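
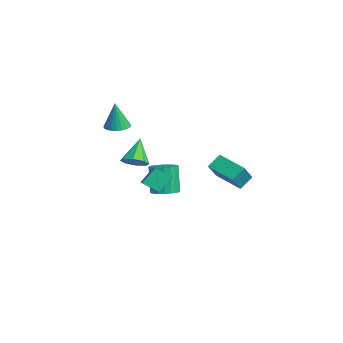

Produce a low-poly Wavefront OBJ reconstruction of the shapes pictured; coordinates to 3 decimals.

v 1.984 -3.951 0.661
v 1.739 -3.08 1.622
v 2.514 -3.122 0.046
v 2.269 -2.251 1.008
v 3.611 -4.389 1.472
v 3.366 -3.518 2.434
v 4.141 -3.56 0.858
v 3.896 -2.689 1.819
v 2.742 0.453 0.816
v 3.561 -0.387 2.115
v 2.495 1.275 1.504
v 3.313 0.435 2.803
v 4.367 1.325 0.357
v 5.185 0.485 1.656
v 4.119 2.147 1.045
v 4.938 1.307 2.344
v -3.924 -3.409 2.532
v -3.084 -3.386 2.547
v -3.956 -3.531 4.488
v -3.157 -3.067 2.566
v -3.347 -2.8 2.58
v -3.625 -2.626 2.586
v -3.948 -2.571 2.584
v -4.267 -2.643 2.574
v -4.534 -2.832 2.558
v -4.709 -3.109 2.538
v -4.764 -3.431 2.517
v -4.691 -3.75 2.498
v -4.501 -4.017 2.485
v -4.224 -4.192 2.478
v -3.9 -4.247 2.48
v -3.581 -4.174 2.49
v -3.314 -3.985 2.506
v -3.139 -3.709 2.526
v -2.587 -0.82 -3.006
v -1.77 -1.111 -2.7
v -2.436 -0.971 -0.788
v -3.253 -0.68 -1.094
v -1.72 -0.732 -2.711
v -2.386 -0.592 -0.798
v -1.821 -0.368 -2.773
v -2.487 -0.228 -0.86
v -2.054 -0.082 -2.875
v -2.72 0.058 -0.962
v -2.379 0.076 -2.999
v -3.045 0.216 -1.087
v -2.74 0.079 -3.125
v -3.406 0.219 -1.213
v -3.075 -0.073 -3.231
v -3.741 0.067 -1.318
v -3.325 -0.354 -3.297
v -3.991 -0.214 -1.385
v -3.448 -0.716 -3.314
v -4.114 -0.576 -1.401
v -3.422 -1.096 -3.277
v -4.088 -0.956 -1.364
v -3.251 -1.428 -3.193
v -3.917 -1.288 -1.281
v -2.966 -1.655 -3.077
v -3.632 -1.515 -1.165
v -2.615 -1.738 -2.949
v -3.281 -1.598 -1.036
v -2.26 -1.662 -2.831
v -2.925 -1.522 -0.918
v -1.96 -1.44 -2.743
v -2.626 -1.3 -0.83
v -3.233 -2.553 -0.416
v -2.776 -1.769 -0.476
v -4.327 -1.807 1.016
v -3.334 -1.785 -0.893
v -3.832 -2.251 -1.031
v -3.98 -2.895 -0.808
v -3.691 -3.338 -0.356
v -3.133 -3.322 0.061
v -2.634 -2.856 0.199
v -2.487 -2.212 -0.023
f 2 4 1
f 5 2 1
f 1 4 3
f 3 5 1
f 2 8 4
f 6 2 5
f 6 8 2
f 4 8 3
f 7 5 3
f 3 8 7
f 7 6 5
f 8 6 7
f 10 12 9
f 13 10 9
f 9 12 11
f 11 13 9
f 10 16 12
f 14 10 13
f 14 16 10
f 12 16 11
f 15 13 11
f 11 16 15
f 15 14 13
f 16 14 15
f 18 17 20
f 18 20 19
f 20 17 21
f 20 21 19
f 21 17 22
f 21 22 19
f 22 17 23
f 22 23 19
f 23 17 24
f 23 24 19
f 24 17 25
f 24 25 19
f 25 17 26
f 25 26 19
f 26 17 27
f 26 27 19
f 27 17 28
f 27 28 19
f 28 17 29
f 28 29 19
f 29 17 30
f 29 30 19
f 30 17 31
f 30 31 19
f 31 17 32
f 31 32 19
f 32 17 33
f 32 33 19
f 33 17 34
f 33 34 19
f 34 17 18
f 34 18 19
f 36 35 39
f 36 39 37
f 37 39 40
f 37 40 38
f 39 35 41
f 39 41 40
f 40 41 42
f 40 42 38
f 41 35 43
f 41 43 42
f 42 43 44
f 42 44 38
f 43 35 45
f 43 45 44
f 44 45 46
f 44 46 38
f 45 35 47
f 45 47 46
f 46 47 48
f 46 48 38
f 47 35 49
f 47 49 48
f 48 49 50
f 48 50 38
f 49 35 51
f 49 51 50
f 50 51 52
f 50 52 38
f 51 35 53
f 51 53 52
f 52 53 54
f 52 54 38
f 53 35 55
f 53 55 54
f 54 55 56
f 54 56 38
f 55 35 57
f 55 57 56
f 56 57 58
f 56 58 38
f 57 35 59
f 57 59 58
f 58 59 60
f 58 60 38
f 59 35 61
f 59 61 60
f 60 61 62
f 60 62 38
f 61 35 63
f 61 63 62
f 62 63 64
f 62 64 38
f 63 35 65
f 63 65 64
f 64 65 66
f 64 66 38
f 65 35 36
f 65 36 66
f 66 36 37
f 66 37 38
f 68 67 70
f 68 70 69
f 70 67 71
f 70 71 69
f 71 67 72
f 71 72 69
f 72 67 73
f 72 73 69
f 73 67 74
f 73 74 69
f 74 67 75
f 74 75 69
f 75 67 76
f 75 76 69
f 76 67 68
f 76 68 69



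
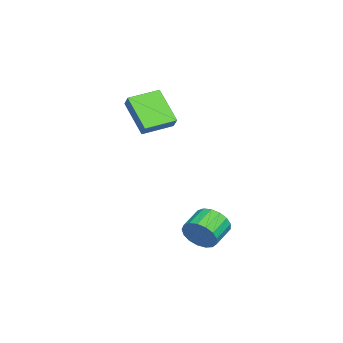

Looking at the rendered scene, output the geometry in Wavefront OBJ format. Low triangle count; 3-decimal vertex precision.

v 1.143 2.534 -1.665
v 1.468 2.905 -0.948
v 0.342 3.217 -0.599
v 0.017 2.846 -1.315
v 1.467 3.213 -1.228
v 0.341 3.525 -0.878
v 1.391 3.366 -1.608
v 0.265 3.678 -1.258
v 1.259 3.328 -2.001
v 0.133 3.64 -1.651
v 1.1 3.108 -2.317
v -0.026 3.42 -1.967
v 0.951 2.757 -2.483
v -0.175 3.069 -2.134
v 0.846 2.354 -2.462
v -0.28 2.667 -2.113
v 0.809 1.993 -2.259
v -0.317 2.305 -1.909
v 0.849 1.756 -1.919
v -0.278 2.068 -1.569
v 0.956 1.697 -1.521
v -0.171 2.009 -1.171
v 1.106 1.829 -1.156
v -0.021 2.141 -0.806
v 1.264 2.123 -0.907
v 0.138 2.436 -0.558
v 1.395 2.512 -0.832
v 0.269 2.824 -0.483
v -1.636 -0.866 2.701
v -2.624 -1.955 4.013
v -2.644 0.294 2.905
v -3.632 -0.795 4.216
v -1.168 -0.565 3.304
v -2.156 -1.654 4.615
v -2.176 0.595 3.507
v -3.164 -0.494 4.819
f 2 1 5
f 2 5 3
f 3 5 6
f 3 6 4
f 5 1 7
f 5 7 6
f 6 7 8
f 6 8 4
f 7 1 9
f 7 9 8
f 8 9 10
f 8 10 4
f 9 1 11
f 9 11 10
f 10 11 12
f 10 12 4
f 11 1 13
f 11 13 12
f 12 13 14
f 12 14 4
f 13 1 15
f 13 15 14
f 14 15 16
f 14 16 4
f 15 1 17
f 15 17 16
f 16 17 18
f 16 18 4
f 17 1 19
f 17 19 18
f 18 19 20
f 18 20 4
f 19 1 21
f 19 21 20
f 20 21 22
f 20 22 4
f 21 1 23
f 21 23 22
f 22 23 24
f 22 24 4
f 23 1 25
f 23 25 24
f 24 25 26
f 24 26 4
f 25 1 27
f 25 27 26
f 26 27 28
f 26 28 4
f 27 1 2
f 27 2 28
f 28 2 3
f 28 3 4
f 30 32 29
f 33 30 29
f 29 32 31
f 31 33 29
f 30 36 32
f 34 30 33
f 34 36 30
f 32 36 31
f 35 33 31
f 31 36 35
f 35 34 33
f 36 34 35



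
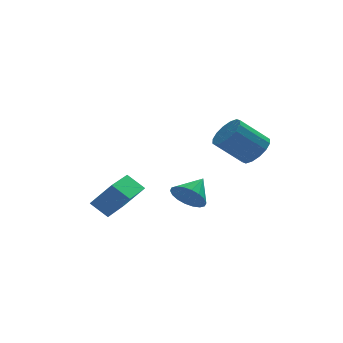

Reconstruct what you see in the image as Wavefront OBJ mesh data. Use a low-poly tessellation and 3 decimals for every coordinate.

v 0.661 -0.209 -3.488
v 1.225 -0.145 -4.225
v 1.559 0.609 -2.732
v 0.972 0.179 -4.275
v 0.657 0.426 -4.168
v 0.343 0.547 -3.927
v 0.093 0.519 -3.599
v -0.046 0.347 -3.249
v -0.044 0.064 -2.947
v 0.098 -0.272 -2.751
v 0.351 -0.596 -2.702
v 0.666 -0.843 -2.808
v 0.979 -0.964 -3.049
v 1.23 -0.936 -3.377
v 1.368 -0.764 -3.727
v 1.366 -0.481 -4.03
v 2.872 -3.551 0.421
v 3.427 -3.169 1.004
v 2.123 -3.068 2.181
v 1.568 -3.449 1.599
v 3.242 -2.819 0.768
v 1.937 -2.718 1.945
v 2.958 -2.665 0.44
v 1.653 -2.564 1.617
v 2.651 -2.748 0.107
v 1.346 -2.647 1.284
v 2.403 -3.046 -0.142
v 1.098 -2.945 1.035
v 2.281 -3.479 -0.24
v 0.976 -3.378 0.937
v 2.317 -3.932 -0.161
v 1.013 -3.831 1.016
v 2.503 -4.282 0.075
v 1.198 -4.181 1.252
v 2.787 -4.436 0.403
v 1.482 -4.335 1.58
v 3.094 -4.353 0.736
v 1.789 -4.252 1.913
v 3.342 -4.055 0.985
v 2.037 -3.954 2.162
v 3.464 -3.622 1.083
v 2.159 -3.521 2.26
v -2.291 -1.541 -2.813
v -3.008 -1.062 -2.099
v -3.196 -1.103 -4.018
v -3.914 -0.623 -3.304
v -1.226 0.263 -2.956
v -1.944 0.743 -2.242
v -2.132 0.702 -4.161
v -2.849 1.181 -3.447
f 2 1 4
f 2 4 3
f 4 1 5
f 4 5 3
f 5 1 6
f 5 6 3
f 6 1 7
f 6 7 3
f 7 1 8
f 7 8 3
f 8 1 9
f 8 9 3
f 9 1 10
f 9 10 3
f 10 1 11
f 10 11 3
f 11 1 12
f 11 12 3
f 12 1 13
f 12 13 3
f 13 1 14
f 13 14 3
f 14 1 15
f 14 15 3
f 15 1 16
f 15 16 3
f 16 1 2
f 16 2 3
f 18 17 21
f 18 21 19
f 19 21 22
f 19 22 20
f 21 17 23
f 21 23 22
f 22 23 24
f 22 24 20
f 23 17 25
f 23 25 24
f 24 25 26
f 24 26 20
f 25 17 27
f 25 27 26
f 26 27 28
f 26 28 20
f 27 17 29
f 27 29 28
f 28 29 30
f 28 30 20
f 29 17 31
f 29 31 30
f 30 31 32
f 30 32 20
f 31 17 33
f 31 33 32
f 32 33 34
f 32 34 20
f 33 17 35
f 33 35 34
f 34 35 36
f 34 36 20
f 35 17 37
f 35 37 36
f 36 37 38
f 36 38 20
f 37 17 39
f 37 39 38
f 38 39 40
f 38 40 20
f 39 17 41
f 39 41 40
f 40 41 42
f 40 42 20
f 41 17 18
f 41 18 42
f 42 18 19
f 42 19 20
f 44 46 43
f 47 44 43
f 43 46 45
f 45 47 43
f 44 50 46
f 48 44 47
f 48 50 44
f 46 50 45
f 49 47 45
f 45 50 49
f 49 48 47
f 50 48 49



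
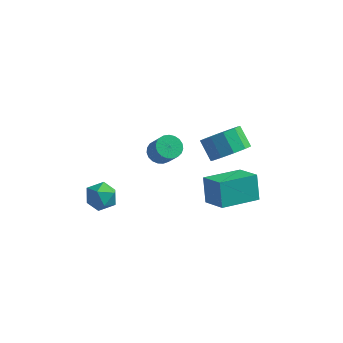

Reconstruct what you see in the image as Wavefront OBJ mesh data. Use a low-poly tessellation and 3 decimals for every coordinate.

v 3.47 3.193 0.576
v 4.283 3.616 1.001
v 3.583 4.13 1.829
v 2.77 3.707 1.404
v 4.063 4.01 0.57
v 3.363 4.525 1.398
v 3.617 4.093 0.141
v 2.917 4.607 0.969
v 3.114 3.831 -0.121
v 2.414 4.345 0.707
v 2.748 3.326 -0.117
v 2.048 3.84 0.71
v 2.657 2.77 0.151
v 1.957 3.284 0.979
v 2.877 2.375 0.582
v 2.177 2.89 1.41
v 3.323 2.293 1.011
v 2.623 2.807 1.839
v 3.826 2.555 1.273
v 3.126 3.069 2.101
v 4.192 3.06 1.27
v 3.492 3.574 2.097
v -2.044 1.379 -1.697
v -1.59 1.623 -2.375
v -2.43 0.237 -2.365
v -1.976 0.481 -3.043
v -1.579 0.245 -2.328
v -1.341 0.951 -1.914
v -2.679 0.909 -2.826
v -2.441 1.615 -2.412
v -1.983 1.332 -3.072
v -1.303 0.922 -2.765
v -2.717 0.938 -1.975
v -2.037 0.528 -1.668
v 3.664 1.491 -1.857
v 3.346 2.046 -0.612
v 2.621 2.215 -2.447
v 2.303 2.77 -1.201
v 4.937 3.03 -2.219
v 4.619 3.585 -0.973
v 3.894 3.754 -2.808
v 3.576 4.309 -1.563
v 0.151 2.926 -0.114
v 0.705 3.217 -0.322
v 1.343 2.725 0.685
v 0.789 2.434 0.894
v 0.597 3.41 -0.16
v 1.235 2.918 0.847
v 0.412 3.519 0.011
v 1.05 3.027 1.018
v 0.182 3.526 0.16
v 0.82 3.034 1.167
v -0.054 3.429 0.262
v 0.584 2.937 1.269
v -0.254 3.245 0.299
v 0.384 2.752 1.306
v -0.384 3.005 0.264
v 0.254 2.513 1.272
v -0.422 2.753 0.165
v 0.216 2.26 1.172
v -0.36 2.53 0.017
v 0.278 2.038 1.024
v -0.211 2.375 -0.154
v 0.428 1.883 0.854
v 0.002 2.316 -0.317
v 0.64 1.824 0.69
v 0.24 2.363 -0.445
v 0.878 1.87 0.562
v 0.463 2.506 -0.516
v 1.101 2.014 0.491
v 0.631 2.723 -0.518
v 1.27 2.231 0.49
v 0.717 2.974 -0.449
v 1.356 2.482 0.558
f 2 1 5
f 2 5 3
f 3 5 6
f 3 6 4
f 5 1 7
f 5 7 6
f 6 7 8
f 6 8 4
f 7 1 9
f 7 9 8
f 8 9 10
f 8 10 4
f 9 1 11
f 9 11 10
f 10 11 12
f 10 12 4
f 11 1 13
f 11 13 12
f 12 13 14
f 12 14 4
f 13 1 15
f 13 15 14
f 14 15 16
f 14 16 4
f 15 1 17
f 15 17 16
f 16 17 18
f 16 18 4
f 17 1 19
f 17 19 18
f 18 19 20
f 18 20 4
f 19 1 21
f 19 21 20
f 20 21 22
f 20 22 4
f 21 1 2
f 21 2 22
f 22 2 3
f 22 3 4
f 23 34 28
f 23 28 24
f 23 24 30
f 23 30 33
f 23 33 34
f 24 28 32
f 28 34 27
f 34 33 25
f 33 30 29
f 30 24 31
f 26 32 27
f 26 27 25
f 26 25 29
f 26 29 31
f 26 31 32
f 27 32 28
f 25 27 34
f 29 25 33
f 31 29 30
f 32 31 24
f 36 38 35
f 39 36 35
f 35 38 37
f 37 39 35
f 36 42 38
f 40 36 39
f 40 42 36
f 38 42 37
f 41 39 37
f 37 42 41
f 41 40 39
f 42 40 41
f 44 43 47
f 44 47 45
f 45 47 48
f 45 48 46
f 47 43 49
f 47 49 48
f 48 49 50
f 48 50 46
f 49 43 51
f 49 51 50
f 50 51 52
f 50 52 46
f 51 43 53
f 51 53 52
f 52 53 54
f 52 54 46
f 53 43 55
f 53 55 54
f 54 55 56
f 54 56 46
f 55 43 57
f 55 57 56
f 56 57 58
f 56 58 46
f 57 43 59
f 57 59 58
f 58 59 60
f 58 60 46
f 59 43 61
f 59 61 60
f 60 61 62
f 60 62 46
f 61 43 63
f 61 63 62
f 62 63 64
f 62 64 46
f 63 43 65
f 63 65 64
f 64 65 66
f 64 66 46
f 65 43 67
f 65 67 66
f 66 67 68
f 66 68 46
f 67 43 69
f 67 69 68
f 68 69 70
f 68 70 46
f 69 43 71
f 69 71 70
f 70 71 72
f 70 72 46
f 71 43 73
f 71 73 72
f 72 73 74
f 72 74 46
f 73 43 44
f 73 44 74
f 74 44 45
f 74 45 46



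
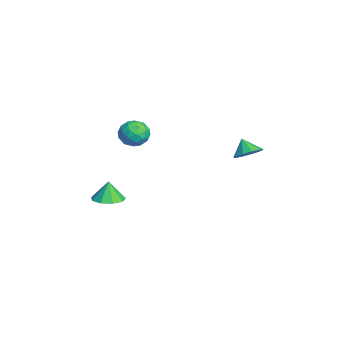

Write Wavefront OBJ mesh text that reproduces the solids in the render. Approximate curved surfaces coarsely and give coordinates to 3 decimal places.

v 0.198 -3.731 -3.115
v 0.812 -2.985 -3.035
v -0.018 -3.689 -1.865
v 0.198 -2.762 -3.149
v -0.417 -2.992 -3.247
v -0.744 -3.569 -3.283
v -0.63 -4.221 -3.241
v -0.129 -4.644 -3.141
v 0.525 -4.64 -3.028
v 1.026 -4.211 -2.956
v 1.139 -3.557 -2.959
v 2.781 3.645 1.463
v 3.195 4.206 1.967
v 2.159 3.355 2.297
v 2.782 4.457 1.746
v 2.369 4.398 1.417
v 2.113 4.052 1.106
v 2.112 3.55 0.931
v 2.367 3.084 0.959
v 2.78 2.833 1.18
v 3.194 2.892 1.509
v 3.449 3.238 1.82
v 3.45 3.74 1.995
v 0.617 -1.756 2.815
v 1.229 -1.839 2.097
v -0.329 -2.741 2.123
v 0.283 -2.824 1.405
v 0.501 -3.177 2.255
v 1.086 -2.568 2.683
v -0.186 -2.012 1.537
v 0.399 -1.403 1.965
v 0.732 -1.997 1.307
v 1.157 -2.717 1.751
v -0.257 -1.863 2.469
v 0.168 -2.583 2.913
v 1.006 -1.711 2.517
v -0.106 -2.869 1.703
v 0.022 -3.076 2.203
v 0.382 -3.125 1.781
v 0.922 -2.14 2.861
v 1.281 -2.188 2.439
v 0.854 -2.975 2.532
v -0.381 -2.392 1.781
v -0.022 -2.44 1.359
v 0.518 -1.455 2.439
v 0.878 -1.504 2.017
v 0.046 -1.605 1.688
v 1.074 -1.852 1.631
v 0.517 -2.431 1.224
v 0.242 -1.954 1.301
v 0.586 -1.596 1.553
v 1.323 -2.276 1.892
v 0.767 -2.854 1.485
v 0.895 -3.062 1.985
v 1.239 -2.704 2.236
v 1.031 -2.368 1.427
v 0.133 -1.726 2.735
v -0.423 -2.304 2.328
v -0.339 -1.876 1.984
v 0.005 -1.518 2.235
v 0.383 -2.149 2.996
v -0.174 -2.728 2.589
v 0.314 -2.984 2.667
v 0.658 -2.626 2.919
v -0.131 -2.212 2.793
f 2 1 4
f 2 4 3
f 4 1 5
f 4 5 3
f 5 1 6
f 5 6 3
f 6 1 7
f 6 7 3
f 7 1 8
f 7 8 3
f 8 1 9
f 8 9 3
f 9 1 10
f 9 10 3
f 10 1 11
f 10 11 3
f 11 1 2
f 11 2 3
f 13 12 15
f 13 15 14
f 15 12 16
f 15 16 14
f 16 12 17
f 16 17 14
f 17 12 18
f 17 18 14
f 18 12 19
f 18 19 14
f 19 12 20
f 19 20 14
f 20 12 21
f 20 21 14
f 21 12 22
f 21 22 14
f 22 12 23
f 22 23 14
f 23 12 13
f 23 13 14
f 24 61 40
f 61 35 64
f 40 64 29
f 61 64 40
f 24 40 36
f 40 29 41
f 36 41 25
f 40 41 36
f 24 36 45
f 36 25 46
f 45 46 31
f 36 46 45
f 24 45 57
f 45 31 60
f 57 60 34
f 45 60 57
f 24 57 61
f 57 34 65
f 61 65 35
f 57 65 61
f 25 41 52
f 41 29 55
f 52 55 33
f 41 55 52
f 29 64 42
f 64 35 63
f 42 63 28
f 64 63 42
f 35 65 62
f 65 34 58
f 62 58 26
f 65 58 62
f 34 60 59
f 60 31 47
f 59 47 30
f 60 47 59
f 31 46 51
f 46 25 48
f 51 48 32
f 46 48 51
f 27 53 39
f 53 33 54
f 39 54 28
f 53 54 39
f 27 39 37
f 39 28 38
f 37 38 26
f 39 38 37
f 27 37 44
f 37 26 43
f 44 43 30
f 37 43 44
f 27 44 49
f 44 30 50
f 49 50 32
f 44 50 49
f 27 49 53
f 49 32 56
f 53 56 33
f 49 56 53
f 28 54 42
f 54 33 55
f 42 55 29
f 54 55 42
f 26 38 62
f 38 28 63
f 62 63 35
f 38 63 62
f 30 43 59
f 43 26 58
f 59 58 34
f 43 58 59
f 32 50 51
f 50 30 47
f 51 47 31
f 50 47 51
f 33 56 52
f 56 32 48
f 52 48 25
f 56 48 52



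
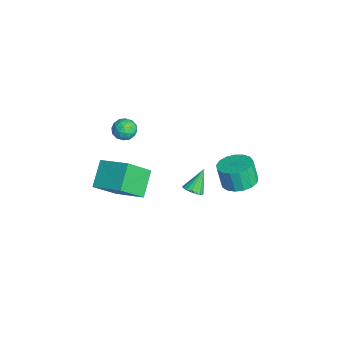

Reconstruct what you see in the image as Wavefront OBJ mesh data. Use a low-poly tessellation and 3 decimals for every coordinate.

v -2.261 3.726 -4
v -1.333 3.293 -3.891
v -1.611 3.04 -2.531
v -2.539 3.474 -2.64
v -1.254 3.768 -3.786
v -1.532 3.516 -2.427
v -1.406 4.234 -3.731
v -1.684 3.981 -2.372
v -1.754 4.583 -3.737
v -2.031 4.331 -2.378
v -2.218 4.736 -3.803
v -2.495 4.484 -2.444
v -2.692 4.658 -3.914
v -2.969 4.406 -2.555
v -3.067 4.366 -4.045
v -3.344 4.114 -2.686
v -3.258 3.928 -4.166
v -3.535 3.675 -2.806
v -3.22 3.443 -4.248
v -3.498 3.191 -2.889
v -2.963 3.023 -4.273
v -3.24 2.771 -2.914
v -2.545 2.765 -4.236
v -2.822 2.512 -2.877
v -2.062 2.726 -4.145
v -2.339 2.474 -2.785
v -1.625 2.917 -4.02
v -1.902 2.664 -2.661
v -4.466 -2.359 -3.916
v -3.89 -3.688 -2.494
v -3.189 -1.01 -3.174
v -2.613 -2.339 -1.751
v -3.207 -2.961 -4.989
v -2.631 -4.29 -3.566
v -1.93 -1.612 -4.246
v -1.354 -2.941 -2.824
v -3.793 -1.845 -0.524
v -3.405 -2.476 -0.43
v -4.555 -2.184 0.35
v -4.167 -2.815 0.444
v -3.868 -2.159 0.64
v -3.397 -1.949 0.1
v -4.563 -2.711 -0.18
v -4.092 -2.501 -0.72
v -3.88 -3.01 -0.217
v -3.451 -2.669 0.29
v -4.509 -1.991 -0.37
v -4.08 -1.65 0.137
v -3.532 -2.131 -0.553
v -4.428 -2.529 0.473
v -4.253 -2.144 0.589
v -4.024 -2.514 0.644
v -3.528 -1.821 -0.242
v -3.299 -2.192 -0.187
v -3.572 -2.006 0.442
v -4.661 -2.468 0.107
v -4.432 -2.839 0.162
v -3.936 -2.146 -0.724
v -3.707 -2.516 -0.669
v -4.388 -2.654 -0.522
v -3.583 -2.815 -0.373
v -4.031 -3.015 0.141
v -4.264 -2.954 -0.226
v -3.987 -2.83 -0.544
v -3.331 -2.615 -0.075
v -3.779 -2.814 0.438
v -3.603 -2.429 0.554
v -3.326 -2.306 0.236
v -3.61 -2.929 0.05
v -4.181 -1.846 -0.518
v -4.629 -2.045 -0.005
v -4.634 -2.354 -0.316
v -4.357 -2.231 -0.634
v -3.929 -1.645 -0.221
v -4.377 -1.845 0.293
v -3.973 -1.83 0.464
v -3.696 -1.706 0.146
v -4.35 -1.731 -0.13
v -0.537 0.838 -2.579
v -0.14 1.296 -2.648
v -1.143 1.542 -1.401
v -0.349 1.374 -2.802
v -0.595 1.346 -2.912
v -0.831 1.218 -2.956
v -1.008 1.014 -2.926
v -1.091 0.776 -2.826
v -1.066 0.55 -2.678
v -0.935 0.381 -2.51
v -0.726 0.303 -2.356
v -0.479 0.33 -2.246
v -0.244 0.459 -2.202
v -0.067 0.662 -2.233
v 0.017 0.901 -2.332
v -0.009 1.127 -2.48
f 2 1 5
f 2 5 3
f 3 5 6
f 3 6 4
f 5 1 7
f 5 7 6
f 6 7 8
f 6 8 4
f 7 1 9
f 7 9 8
f 8 9 10
f 8 10 4
f 9 1 11
f 9 11 10
f 10 11 12
f 10 12 4
f 11 1 13
f 11 13 12
f 12 13 14
f 12 14 4
f 13 1 15
f 13 15 14
f 14 15 16
f 14 16 4
f 15 1 17
f 15 17 16
f 16 17 18
f 16 18 4
f 17 1 19
f 17 19 18
f 18 19 20
f 18 20 4
f 19 1 21
f 19 21 20
f 20 21 22
f 20 22 4
f 21 1 23
f 21 23 22
f 22 23 24
f 22 24 4
f 23 1 25
f 23 25 24
f 24 25 26
f 24 26 4
f 25 1 27
f 25 27 26
f 26 27 28
f 26 28 4
f 27 1 2
f 27 2 28
f 28 2 3
f 28 3 4
f 30 32 29
f 33 30 29
f 29 32 31
f 31 33 29
f 30 36 32
f 34 30 33
f 34 36 30
f 32 36 31
f 35 33 31
f 31 36 35
f 35 34 33
f 36 34 35
f 37 74 53
f 74 48 77
f 53 77 42
f 74 77 53
f 37 53 49
f 53 42 54
f 49 54 38
f 53 54 49
f 37 49 58
f 49 38 59
f 58 59 44
f 49 59 58
f 37 58 70
f 58 44 73
f 70 73 47
f 58 73 70
f 37 70 74
f 70 47 78
f 74 78 48
f 70 78 74
f 38 54 65
f 54 42 68
f 65 68 46
f 54 68 65
f 42 77 55
f 77 48 76
f 55 76 41
f 77 76 55
f 48 78 75
f 78 47 71
f 75 71 39
f 78 71 75
f 47 73 72
f 73 44 60
f 72 60 43
f 73 60 72
f 44 59 64
f 59 38 61
f 64 61 45
f 59 61 64
f 40 66 52
f 66 46 67
f 52 67 41
f 66 67 52
f 40 52 50
f 52 41 51
f 50 51 39
f 52 51 50
f 40 50 57
f 50 39 56
f 57 56 43
f 50 56 57
f 40 57 62
f 57 43 63
f 62 63 45
f 57 63 62
f 40 62 66
f 62 45 69
f 66 69 46
f 62 69 66
f 41 67 55
f 67 46 68
f 55 68 42
f 67 68 55
f 39 51 75
f 51 41 76
f 75 76 48
f 51 76 75
f 43 56 72
f 56 39 71
f 72 71 47
f 56 71 72
f 45 63 64
f 63 43 60
f 64 60 44
f 63 60 64
f 46 69 65
f 69 45 61
f 65 61 38
f 69 61 65
f 80 79 82
f 80 82 81
f 82 79 83
f 82 83 81
f 83 79 84
f 83 84 81
f 84 79 85
f 84 85 81
f 85 79 86
f 85 86 81
f 86 79 87
f 86 87 81
f 87 79 88
f 87 88 81
f 88 79 89
f 88 89 81
f 89 79 90
f 89 90 81
f 90 79 91
f 90 91 81
f 91 79 92
f 91 92 81
f 92 79 93
f 92 93 81
f 93 79 94
f 93 94 81
f 94 79 80
f 94 80 81



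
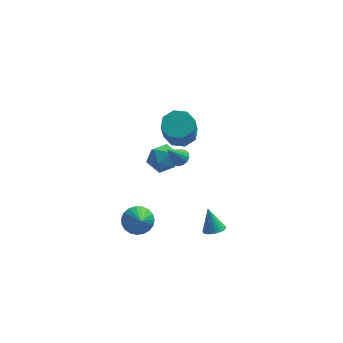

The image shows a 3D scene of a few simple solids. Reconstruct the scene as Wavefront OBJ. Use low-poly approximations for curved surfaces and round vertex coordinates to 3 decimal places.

v -0.234 -2.127 2.613
v 0.061 -1.813 2.923
v -0.866 -2.593 3.687
v -0.16 -1.663 2.859
v -0.4 -1.637 2.728
v -0.595 -1.742 2.567
v -0.694 -1.951 2.419
v -0.67 -2.206 2.322
v -0.528 -2.441 2.304
v -0.308 -2.591 2.368
v -0.068 -2.617 2.498
v 0.128 -2.512 2.659
v 0.227 -2.303 2.808
v 0.202 -2.048 2.905
v 1.531 -1.017 -4.469
v 1.87 -1.48 -4.185
v 1.169 -0.483 -3.171
v 2.051 -1.287 -4.213
v 2.143 -1.048 -4.286
v 2.129 -0.804 -4.391
v 2.011 -0.597 -4.509
v 1.811 -0.462 -4.62
v 1.562 -0.423 -4.705
v 1.307 -0.487 -4.75
v 1.091 -0.643 -4.746
v 0.952 -0.864 -4.694
v 0.912 -1.111 -4.603
v 0.979 -1.341 -4.489
v 1.142 -1.516 -4.372
v 1.372 -1.605 -4.271
v 1.629 -1.592 -4.205
v -2.366 -2.972 -1.852
v -2.042 -3.471 -2.473
v -2.134 -3.948 -0.948
v -1.752 -3.297 -2.359
v -1.567 -3.066 -2.158
v -1.521 -2.819 -1.903
v -1.621 -2.598 -1.64
v -1.85 -2.443 -1.413
v -2.168 -2.379 -1.262
v -2.52 -2.417 -1.214
v -2.845 -2.552 -1.275
v -3.088 -2.759 -1.437
v -3.206 -3.003 -1.67
v -3.178 -3.242 -1.935
v -3.01 -3.434 -2.185
v -2.731 -3.547 -2.378
v -2.388 -3.56 -2.48
v -2.024 4.62 -2.967
v -1.184 4.617 -2.427
v -1.536 3.283 -3.733
v -0.696 3.28 -3.193
v -1.572 3.083 -2.756
v -1.874 3.909 -2.282
v -0.846 3.991 -3.878
v -1.148 4.817 -3.404
v -0.456 4.228 -2.989
v -0.905 3.667 -2.296
v -1.815 4.233 -3.864
v -2.264 3.672 -3.171
v -0.369 2.604 0.392
v 0.084 3.285 0.833
v -0.017 2.318 2.43
v -0.471 1.636 1.988
v -0.622 3.376 0.844
v -0.723 2.408 2.441
v -1.18 3.015 0.589
v -1.281 2.047 2.186
v -1.263 2.413 0.219
v -1.364 1.445 1.816
v -0.823 1.922 -0.05
v -0.924 0.955 1.547
v -0.117 1.832 -0.061
v -0.218 0.864 1.536
v 0.441 2.193 0.194
v 0.34 1.225 1.791
v 0.524 2.795 0.564
v 0.423 1.827 2.161
f 2 1 4
f 2 4 3
f 4 1 5
f 4 5 3
f 5 1 6
f 5 6 3
f 6 1 7
f 6 7 3
f 7 1 8
f 7 8 3
f 8 1 9
f 8 9 3
f 9 1 10
f 9 10 3
f 10 1 11
f 10 11 3
f 11 1 12
f 11 12 3
f 12 1 13
f 12 13 3
f 13 1 14
f 13 14 3
f 14 1 2
f 14 2 3
f 16 15 18
f 16 18 17
f 18 15 19
f 18 19 17
f 19 15 20
f 19 20 17
f 20 15 21
f 20 21 17
f 21 15 22
f 21 22 17
f 22 15 23
f 22 23 17
f 23 15 24
f 23 24 17
f 24 15 25
f 24 25 17
f 25 15 26
f 25 26 17
f 26 15 27
f 26 27 17
f 27 15 28
f 27 28 17
f 28 15 29
f 28 29 17
f 29 15 30
f 29 30 17
f 30 15 31
f 30 31 17
f 31 15 16
f 31 16 17
f 33 32 35
f 33 35 34
f 35 32 36
f 35 36 34
f 36 32 37
f 36 37 34
f 37 32 38
f 37 38 34
f 38 32 39
f 38 39 34
f 39 32 40
f 39 40 34
f 40 32 41
f 40 41 34
f 41 32 42
f 41 42 34
f 42 32 43
f 42 43 34
f 43 32 44
f 43 44 34
f 44 32 45
f 44 45 34
f 45 32 46
f 45 46 34
f 46 32 47
f 46 47 34
f 47 32 48
f 47 48 34
f 48 32 33
f 48 33 34
f 49 60 54
f 49 54 50
f 49 50 56
f 49 56 59
f 49 59 60
f 50 54 58
f 54 60 53
f 60 59 51
f 59 56 55
f 56 50 57
f 52 58 53
f 52 53 51
f 52 51 55
f 52 55 57
f 52 57 58
f 53 58 54
f 51 53 60
f 55 51 59
f 57 55 56
f 58 57 50
f 62 61 65
f 62 65 63
f 63 65 66
f 63 66 64
f 65 61 67
f 65 67 66
f 66 67 68
f 66 68 64
f 67 61 69
f 67 69 68
f 68 69 70
f 68 70 64
f 69 61 71
f 69 71 70
f 70 71 72
f 70 72 64
f 71 61 73
f 71 73 72
f 72 73 74
f 72 74 64
f 73 61 75
f 73 75 74
f 74 75 76
f 74 76 64
f 75 61 77
f 75 77 76
f 76 77 78
f 76 78 64
f 77 61 62
f 77 62 78
f 78 62 63
f 78 63 64



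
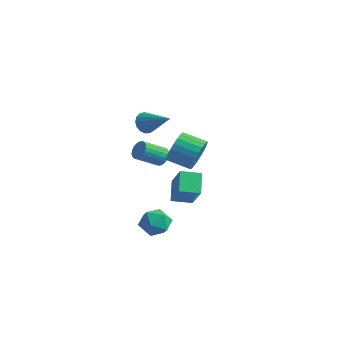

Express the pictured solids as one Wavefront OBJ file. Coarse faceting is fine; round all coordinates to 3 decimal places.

v 3.533 -4.586 1.08
v 2.841 -3.785 1.996
v 2.385 -4.019 -0.283
v 1.693 -3.217 0.634
v 4.247 -3.703 0.846
v 3.555 -2.901 1.763
v 3.099 -3.135 -0.516
v 2.407 -2.334 0.4
v -3.684 1.512 -1.15
v -3.097 1.221 -1.231
v -3.629 -0.084 -0.391
v -4.216 0.208 -0.31
v -3.061 1.358 -0.995
v -3.593 0.053 -0.156
v -3.133 1.521 -0.787
v -3.665 0.216 0.053
v -3.3 1.683 -0.641
v -3.832 0.378 0.198
v -3.533 1.815 -0.583
v -4.065 0.511 0.256
v -3.792 1.895 -0.623
v -4.324 0.591 0.216
v -4.033 1.909 -0.754
v -4.565 0.604 0.085
v -4.213 1.854 -0.954
v -4.745 0.55 -0.114
v -4.302 1.74 -1.187
v -4.834 0.436 -0.348
v -4.284 1.587 -1.414
v -4.816 0.282 -0.575
v -4.162 1.421 -1.595
v -4.694 0.116 -0.756
v -3.958 1.27 -1.699
v -4.49 -0.034 -0.86
v -3.706 1.162 -1.708
v -4.238 -0.143 -0.869
v -3.45 1.114 -1.621
v -3.982 -0.191 -0.782
v -3.235 1.135 -1.452
v -3.767 -0.17 -0.613
v -1.262 2.001 -0.367
v -0.737 1.665 0.527
v -2.013 1.043 1.042
v -2.538 1.379 0.147
v -0.874 2.048 0.65
v -2.15 1.426 1.165
v -1.07 2.424 0.619
v -2.346 1.802 1.134
v -1.296 2.736 0.437
v -2.571 2.114 0.952
v -1.516 2.936 0.133
v -2.792 2.313 0.648
v -1.697 2.993 -0.247
v -2.973 2.371 0.268
v -1.812 2.9 -0.646
v -3.088 2.278 -0.131
v -1.844 2.669 -1.002
v -3.12 2.047 -0.487
v -1.787 2.337 -1.262
v -3.063 1.715 -0.747
v -1.65 1.954 -1.385
v -2.926 1.332 -0.87
v -1.454 1.578 -1.354
v -2.73 0.956 -0.839
v -1.229 1.266 -1.172
v -2.504 0.644 -0.657
v -1.008 1.067 -0.868
v -2.284 0.444 -0.353
v -0.827 1.009 -0.488
v -2.103 0.387 0.027
v -0.712 1.102 -0.089
v -1.988 0.48 0.426
v -0.68 1.333 0.267
v -1.956 0.711 0.782
v -2.787 -0.643 2.596
v -2.49 -1.02 2.02
v -0.973 -0.597 3.504
v -2.451 -0.676 1.926
v -2.49 -0.324 1.986
v -2.597 -0.045 2.185
v -2.747 0.097 2.478
v -2.907 0.069 2.798
v -3.039 -0.121 3.072
v -3.114 -0.431 3.237
v -3.114 -0.79 3.255
v -3.039 -1.115 3.122
v -2.906 -1.332 2.868
v -2.747 -1.391 2.552
v -2.596 -1.278 2.246
v 0.843 -3.265 -1.798
v 1.583 -3.065 -2.422
v 0.617 -4.675 -2.518
v 1.357 -4.475 -3.142
v 1.549 -4.646 -2.188
v 1.688 -3.775 -1.743
v 0.512 -3.965 -3.197
v 0.651 -3.094 -2.752
v 1.378 -3.497 -3.287
v 2.019 -3.918 -2.664
v 0.181 -3.822 -2.276
v 0.822 -4.243 -1.653
f 2 4 1
f 5 2 1
f 1 4 3
f 3 5 1
f 2 8 4
f 6 2 5
f 6 8 2
f 4 8 3
f 7 5 3
f 3 8 7
f 7 6 5
f 8 6 7
f 10 9 13
f 10 13 11
f 11 13 14
f 11 14 12
f 13 9 15
f 13 15 14
f 14 15 16
f 14 16 12
f 15 9 17
f 15 17 16
f 16 17 18
f 16 18 12
f 17 9 19
f 17 19 18
f 18 19 20
f 18 20 12
f 19 9 21
f 19 21 20
f 20 21 22
f 20 22 12
f 21 9 23
f 21 23 22
f 22 23 24
f 22 24 12
f 23 9 25
f 23 25 24
f 24 25 26
f 24 26 12
f 25 9 27
f 25 27 26
f 26 27 28
f 26 28 12
f 27 9 29
f 27 29 28
f 28 29 30
f 28 30 12
f 29 9 31
f 29 31 30
f 30 31 32
f 30 32 12
f 31 9 33
f 31 33 32
f 32 33 34
f 32 34 12
f 33 9 35
f 33 35 34
f 34 35 36
f 34 36 12
f 35 9 37
f 35 37 36
f 36 37 38
f 36 38 12
f 37 9 39
f 37 39 38
f 38 39 40
f 38 40 12
f 39 9 10
f 39 10 40
f 40 10 11
f 40 11 12
f 42 41 45
f 42 45 43
f 43 45 46
f 43 46 44
f 45 41 47
f 45 47 46
f 46 47 48
f 46 48 44
f 47 41 49
f 47 49 48
f 48 49 50
f 48 50 44
f 49 41 51
f 49 51 50
f 50 51 52
f 50 52 44
f 51 41 53
f 51 53 52
f 52 53 54
f 52 54 44
f 53 41 55
f 53 55 54
f 54 55 56
f 54 56 44
f 55 41 57
f 55 57 56
f 56 57 58
f 56 58 44
f 57 41 59
f 57 59 58
f 58 59 60
f 58 60 44
f 59 41 61
f 59 61 60
f 60 61 62
f 60 62 44
f 61 41 63
f 61 63 62
f 62 63 64
f 62 64 44
f 63 41 65
f 63 65 64
f 64 65 66
f 64 66 44
f 65 41 67
f 65 67 66
f 66 67 68
f 66 68 44
f 67 41 69
f 67 69 68
f 68 69 70
f 68 70 44
f 69 41 71
f 69 71 70
f 70 71 72
f 70 72 44
f 71 41 73
f 71 73 72
f 72 73 74
f 72 74 44
f 73 41 42
f 73 42 74
f 74 42 43
f 74 43 44
f 76 75 78
f 76 78 77
f 78 75 79
f 78 79 77
f 79 75 80
f 79 80 77
f 80 75 81
f 80 81 77
f 81 75 82
f 81 82 77
f 82 75 83
f 82 83 77
f 83 75 84
f 83 84 77
f 84 75 85
f 84 85 77
f 85 75 86
f 85 86 77
f 86 75 87
f 86 87 77
f 87 75 88
f 87 88 77
f 88 75 89
f 88 89 77
f 89 75 76
f 89 76 77
f 90 101 95
f 90 95 91
f 90 91 97
f 90 97 100
f 90 100 101
f 91 95 99
f 95 101 94
f 101 100 92
f 100 97 96
f 97 91 98
f 93 99 94
f 93 94 92
f 93 92 96
f 93 96 98
f 93 98 99
f 94 99 95
f 92 94 101
f 96 92 100
f 98 96 97
f 99 98 91



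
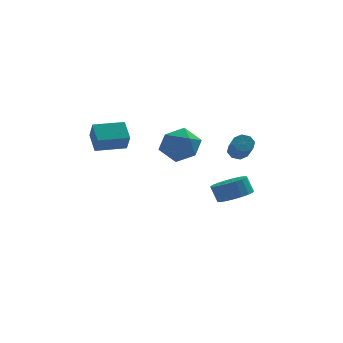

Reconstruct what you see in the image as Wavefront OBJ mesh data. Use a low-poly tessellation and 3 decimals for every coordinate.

v -1.112 -1.308 1.861
v -0.024 -1.714 1.742
v -1.356 -2.406 3.378
v -0.268 -2.812 3.259
v -0.446 -1.705 3.583
v -0.295 -1.026 2.645
v -1.085 -3.094 2.475
v -0.934 -2.415 1.537
v -0.007 -2.818 2.121
v 0.388 -1.959 2.806
v -1.768 -2.161 2.314
v -1.373 -1.302 2.999
v 2.838 3.019 0.016
v 3.314 2.797 -0.295
v 3.458 1.66 0.733
v 2.982 1.881 1.044
v 3.441 3.107 0.03
v 3.585 1.97 1.058
v 3.216 3.365 0.347
v 3.359 2.228 1.375
v 2.768 3.42 0.47
v 2.912 2.283 1.498
v 2.362 3.24 0.327
v 2.506 2.103 1.355
v 2.235 2.93 0.002
v 2.379 1.793 1.03
v 2.461 2.672 -0.315
v 2.604 1.535 0.713
v 2.908 2.617 -0.438
v 3.052 1.48 0.59
v 2.603 2.036 -2.908
v 3.285 2.808 -2.91
v 2.939 3.116 -1.934
v 2.257 2.344 -1.932
v 2.942 2.991 -3.089
v 2.596 3.299 -2.114
v 2.541 3.01 -3.237
v 2.195 3.318 -2.262
v 2.15 2.86 -3.328
v 1.804 3.168 -2.353
v 1.837 2.568 -3.347
v 1.492 2.876 -2.371
v 1.657 2.183 -3.289
v 1.312 2.491 -2.313
v 1.641 1.773 -3.166
v 1.295 2.081 -2.19
v 1.791 1.409 -2.998
v 1.445 1.717 -2.022
v 2.081 1.153 -2.814
v 1.735 1.461 -1.838
v 2.461 1.05 -2.647
v 2.116 1.358 -1.671
v 2.866 1.117 -2.524
v 2.521 1.425 -1.549
v 3.226 1.343 -2.469
v 2.88 1.651 -1.493
v 3.477 1.689 -2.489
v 3.132 1.997 -1.513
v 3.578 2.095 -2.581
v 3.232 2.403 -1.605
v 3.51 2.491 -2.73
v 3.164 2.799 -1.754
v -4.615 1.436 1.65
v -4.832 2.486 2.386
v -4.753 2.107 0.652
v -4.969 3.157 1.388
v -2.931 1.783 1.652
v -3.147 2.833 2.388
v -3.068 2.454 0.654
v -3.285 3.504 1.39
f 1 12 6
f 1 6 2
f 1 2 8
f 1 8 11
f 1 11 12
f 2 6 10
f 6 12 5
f 12 11 3
f 11 8 7
f 8 2 9
f 4 10 5
f 4 5 3
f 4 3 7
f 4 7 9
f 4 9 10
f 5 10 6
f 3 5 12
f 7 3 11
f 9 7 8
f 10 9 2
f 14 13 17
f 14 17 15
f 15 17 18
f 15 18 16
f 17 13 19
f 17 19 18
f 18 19 20
f 18 20 16
f 19 13 21
f 19 21 20
f 20 21 22
f 20 22 16
f 21 13 23
f 21 23 22
f 22 23 24
f 22 24 16
f 23 13 25
f 23 25 24
f 24 25 26
f 24 26 16
f 25 13 27
f 25 27 26
f 26 27 28
f 26 28 16
f 27 13 29
f 27 29 28
f 28 29 30
f 28 30 16
f 29 13 14
f 29 14 30
f 30 14 15
f 30 15 16
f 32 31 35
f 32 35 33
f 33 35 36
f 33 36 34
f 35 31 37
f 35 37 36
f 36 37 38
f 36 38 34
f 37 31 39
f 37 39 38
f 38 39 40
f 38 40 34
f 39 31 41
f 39 41 40
f 40 41 42
f 40 42 34
f 41 31 43
f 41 43 42
f 42 43 44
f 42 44 34
f 43 31 45
f 43 45 44
f 44 45 46
f 44 46 34
f 45 31 47
f 45 47 46
f 46 47 48
f 46 48 34
f 47 31 49
f 47 49 48
f 48 49 50
f 48 50 34
f 49 31 51
f 49 51 50
f 50 51 52
f 50 52 34
f 51 31 53
f 51 53 52
f 52 53 54
f 52 54 34
f 53 31 55
f 53 55 54
f 54 55 56
f 54 56 34
f 55 31 57
f 55 57 56
f 56 57 58
f 56 58 34
f 57 31 59
f 57 59 58
f 58 59 60
f 58 60 34
f 59 31 61
f 59 61 60
f 60 61 62
f 60 62 34
f 61 31 32
f 61 32 62
f 62 32 33
f 62 33 34
f 64 66 63
f 67 64 63
f 63 66 65
f 65 67 63
f 64 70 66
f 68 64 67
f 68 70 64
f 66 70 65
f 69 67 65
f 65 70 69
f 69 68 67
f 70 68 69



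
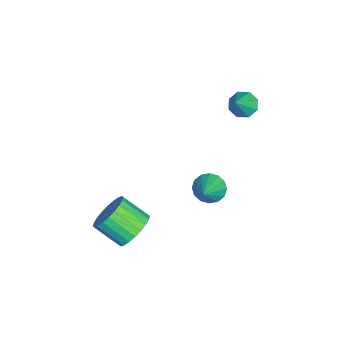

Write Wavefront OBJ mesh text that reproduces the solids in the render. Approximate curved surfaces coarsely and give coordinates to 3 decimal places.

v 3.006 -0.215 -1.189
v 3.555 -0.85 -1.853
v 3.224 -2.139 -0.895
v 2.674 -1.505 -0.231
v 3.855 -0.73 -1.588
v 3.523 -2.019 -0.63
v 4.025 -0.532 -1.262
v 3.694 -1.821 -0.304
v 4.041 -0.286 -0.925
v 3.709 -1.575 0.033
v 3.898 -0.029 -0.629
v 3.566 -1.318 0.329
v 3.62 0.2 -0.417
v 3.288 -1.089 0.541
v 3.248 0.365 -0.323
v 2.916 -0.924 0.634
v 2.84 0.442 -0.361
v 2.508 -0.847 0.596
v 2.456 0.419 -0.525
v 2.125 -0.87 0.433
v 2.157 0.299 -0.79
v 1.825 -0.99 0.168
v 1.986 0.101 -1.116
v 1.655 -1.188 -0.158
v 1.971 -0.145 -1.453
v 1.639 -1.434 -0.495
v 2.114 -0.402 -1.749
v 1.782 -1.691 -0.791
v 2.392 -0.631 -1.961
v 2.06 -1.92 -1.003
v 2.764 -0.796 -2.054
v 2.432 -2.085 -1.097
v 3.172 -0.873 -2.016
v 2.84 -2.162 -1.059
v -3.315 4.091 2.91
v -2.763 4.427 2.49
v -2.265 3.789 4.05
v -3.039 4.807 2.846
v -3.477 4.769 3.238
v -3.82 4.333 3.439
v -3.867 3.756 3.329
v -3.591 3.375 2.974
v -3.154 3.414 2.581
v -2.811 3.85 2.381
v -0.549 2.844 -1.207
v -0.046 2.904 -1.89
v 0.869 2.716 -0.173
v -0.106 3.319 -1.756
v -0.285 3.606 -1.475
v -0.534 3.69 -1.123
v -0.788 3.547 -0.793
v -0.978 3.215 -0.574
v -1.052 2.784 -0.525
v -0.992 2.37 -0.659
v -0.813 2.082 -0.939
v -0.564 1.998 -1.292
v -0.31 2.142 -1.622
v -0.12 2.473 -1.841
f 2 1 5
f 2 5 3
f 3 5 6
f 3 6 4
f 5 1 7
f 5 7 6
f 6 7 8
f 6 8 4
f 7 1 9
f 7 9 8
f 8 9 10
f 8 10 4
f 9 1 11
f 9 11 10
f 10 11 12
f 10 12 4
f 11 1 13
f 11 13 12
f 12 13 14
f 12 14 4
f 13 1 15
f 13 15 14
f 14 15 16
f 14 16 4
f 15 1 17
f 15 17 16
f 16 17 18
f 16 18 4
f 17 1 19
f 17 19 18
f 18 19 20
f 18 20 4
f 19 1 21
f 19 21 20
f 20 21 22
f 20 22 4
f 21 1 23
f 21 23 22
f 22 23 24
f 22 24 4
f 23 1 25
f 23 25 24
f 24 25 26
f 24 26 4
f 25 1 27
f 25 27 26
f 26 27 28
f 26 28 4
f 27 1 29
f 27 29 28
f 28 29 30
f 28 30 4
f 29 1 31
f 29 31 30
f 30 31 32
f 30 32 4
f 31 1 33
f 31 33 32
f 32 33 34
f 32 34 4
f 33 1 2
f 33 2 34
f 34 2 3
f 34 3 4
f 36 35 38
f 36 38 37
f 38 35 39
f 38 39 37
f 39 35 40
f 39 40 37
f 40 35 41
f 40 41 37
f 41 35 42
f 41 42 37
f 42 35 43
f 42 43 37
f 43 35 44
f 43 44 37
f 44 35 36
f 44 36 37
f 46 45 48
f 46 48 47
f 48 45 49
f 48 49 47
f 49 45 50
f 49 50 47
f 50 45 51
f 50 51 47
f 51 45 52
f 51 52 47
f 52 45 53
f 52 53 47
f 53 45 54
f 53 54 47
f 54 45 55
f 54 55 47
f 55 45 56
f 55 56 47
f 56 45 57
f 56 57 47
f 57 45 58
f 57 58 47
f 58 45 46
f 58 46 47



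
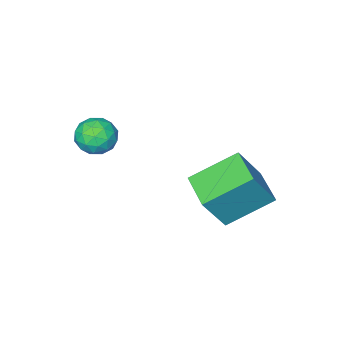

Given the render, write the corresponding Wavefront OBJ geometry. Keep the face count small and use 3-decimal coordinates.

v -1.287 -1.304 3.326
v -0.628 -1.695 3.142
v -1.472 -2.085 4.318
v -0.813 -2.476 4.134
v -0.77 -1.738 4.409
v -0.656 -1.255 3.796
v -1.444 -2.525 3.664
v -1.33 -2.042 3.051
v -0.725 -2.449 3.351
v -0.308 -1.963 3.811
v -1.792 -1.817 3.649
v -1.375 -1.331 4.109
v -0.941 -1.431 3.147
v -1.159 -2.349 4.313
v -1.134 -1.915 4.475
v -0.746 -2.145 4.367
v -0.958 -1.173 3.531
v -0.57 -1.403 3.423
v -0.654 -1.428 4.168
v -1.53 -2.377 4.037
v -1.142 -2.607 3.929
v -1.354 -1.635 3.093
v -0.966 -1.865 2.985
v -1.446 -2.352 3.292
v -0.611 -2.104 3.161
v -0.719 -2.563 3.744
v -1.091 -2.592 3.468
v -1.023 -2.308 3.108
v -0.366 -1.819 3.432
v -0.474 -2.277 4.015
v -0.449 -1.844 4.177
v -0.382 -1.56 3.816
v -0.423 -2.262 3.555
v -1.626 -1.503 3.445
v -1.734 -1.961 4.028
v -1.718 -2.22 3.644
v -1.651 -1.936 3.283
v -1.381 -1.217 3.716
v -1.489 -1.676 4.299
v -1.077 -1.472 4.352
v -1.009 -1.188 3.992
v -1.677 -1.518 3.905
v -5.24 1.584 1.831
v -4.305 1.498 3.356
v -4.745 2.917 1.603
v -3.811 2.831 3.128
v -3.709 0.849 0.852
v -2.775 0.763 2.377
v -3.215 2.182 0.624
v -2.28 2.096 2.149
f 1 38 17
f 38 12 41
f 17 41 6
f 38 41 17
f 1 17 13
f 17 6 18
f 13 18 2
f 17 18 13
f 1 13 22
f 13 2 23
f 22 23 8
f 13 23 22
f 1 22 34
f 22 8 37
f 34 37 11
f 22 37 34
f 1 34 38
f 34 11 42
f 38 42 12
f 34 42 38
f 2 18 29
f 18 6 32
f 29 32 10
f 18 32 29
f 6 41 19
f 41 12 40
f 19 40 5
f 41 40 19
f 12 42 39
f 42 11 35
f 39 35 3
f 42 35 39
f 11 37 36
f 37 8 24
f 36 24 7
f 37 24 36
f 8 23 28
f 23 2 25
f 28 25 9
f 23 25 28
f 4 30 16
f 30 10 31
f 16 31 5
f 30 31 16
f 4 16 14
f 16 5 15
f 14 15 3
f 16 15 14
f 4 14 21
f 14 3 20
f 21 20 7
f 14 20 21
f 4 21 26
f 21 7 27
f 26 27 9
f 21 27 26
f 4 26 30
f 26 9 33
f 30 33 10
f 26 33 30
f 5 31 19
f 31 10 32
f 19 32 6
f 31 32 19
f 3 15 39
f 15 5 40
f 39 40 12
f 15 40 39
f 7 20 36
f 20 3 35
f 36 35 11
f 20 35 36
f 9 27 28
f 27 7 24
f 28 24 8
f 27 24 28
f 10 33 29
f 33 9 25
f 29 25 2
f 33 25 29
f 44 46 43
f 47 44 43
f 43 46 45
f 45 47 43
f 44 50 46
f 48 44 47
f 48 50 44
f 46 50 45
f 49 47 45
f 45 50 49
f 49 48 47
f 50 48 49



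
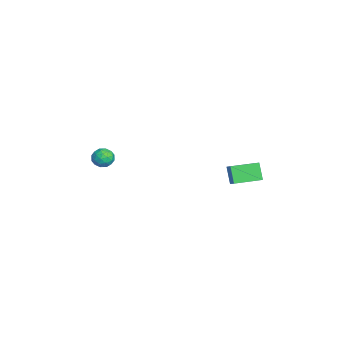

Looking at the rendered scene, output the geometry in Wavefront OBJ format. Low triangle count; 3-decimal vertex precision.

v 0.261 -2.857 -3.801
v 0.688 -3.255 -4.112
v 0.112 -3.605 -3.048
v 0.539 -4.003 -3.359
v 0.757 -3.453 -3.061
v 0.849 -2.991 -3.527
v -0.049 -3.869 -3.633
v 0.043 -3.407 -4.099
v 0.497 -3.881 -4.009
v 0.995 -3.624 -3.655
v -0.195 -3.236 -3.505
v 0.303 -2.979 -3.151
v 0.488 -2.99 -4.023
v 0.312 -3.87 -3.137
v 0.44 -3.546 -2.962
v 0.691 -3.781 -3.145
v 0.582 -2.835 -3.678
v 0.833 -3.069 -3.862
v 0.873 -3.186 -3.244
v -0.033 -3.791 -3.298
v 0.218 -4.025 -3.482
v 0.109 -3.079 -4.015
v 0.36 -3.314 -4.198
v -0.073 -3.674 -3.916
v 0.626 -3.592 -4.145
v 0.539 -4.032 -3.703
v 0.193 -3.953 -3.864
v 0.247 -3.681 -4.137
v 0.919 -3.442 -3.937
v 0.831 -3.881 -3.495
v 0.959 -3.558 -3.319
v 1.013 -3.286 -3.593
v 0.806 -3.809 -3.876
v -0.031 -2.979 -3.665
v -0.119 -3.418 -3.223
v -0.213 -3.574 -3.567
v -0.159 -3.302 -3.841
v 0.261 -2.828 -3.457
v 0.174 -3.268 -3.015
v 0.553 -3.179 -3.023
v 0.607 -2.907 -3.296
v -0.006 -3.051 -3.284
v 2.663 3.057 -4.415
v 2.053 2.924 -3.497
v 2.381 4.571 -4.383
v 1.771 4.438 -3.465
v 3.389 3.182 -3.915
v 2.779 3.049 -2.997
v 3.107 4.696 -3.883
v 2.497 4.563 -2.965
f 1 38 17
f 38 12 41
f 17 41 6
f 38 41 17
f 1 17 13
f 17 6 18
f 13 18 2
f 17 18 13
f 1 13 22
f 13 2 23
f 22 23 8
f 13 23 22
f 1 22 34
f 22 8 37
f 34 37 11
f 22 37 34
f 1 34 38
f 34 11 42
f 38 42 12
f 34 42 38
f 2 18 29
f 18 6 32
f 29 32 10
f 18 32 29
f 6 41 19
f 41 12 40
f 19 40 5
f 41 40 19
f 12 42 39
f 42 11 35
f 39 35 3
f 42 35 39
f 11 37 36
f 37 8 24
f 36 24 7
f 37 24 36
f 8 23 28
f 23 2 25
f 28 25 9
f 23 25 28
f 4 30 16
f 30 10 31
f 16 31 5
f 30 31 16
f 4 16 14
f 16 5 15
f 14 15 3
f 16 15 14
f 4 14 21
f 14 3 20
f 21 20 7
f 14 20 21
f 4 21 26
f 21 7 27
f 26 27 9
f 21 27 26
f 4 26 30
f 26 9 33
f 30 33 10
f 26 33 30
f 5 31 19
f 31 10 32
f 19 32 6
f 31 32 19
f 3 15 39
f 15 5 40
f 39 40 12
f 15 40 39
f 7 20 36
f 20 3 35
f 36 35 11
f 20 35 36
f 9 27 28
f 27 7 24
f 28 24 8
f 27 24 28
f 10 33 29
f 33 9 25
f 29 25 2
f 33 25 29
f 44 46 43
f 47 44 43
f 43 46 45
f 45 47 43
f 44 50 46
f 48 44 47
f 48 50 44
f 46 50 45
f 49 47 45
f 45 50 49
f 49 48 47
f 50 48 49



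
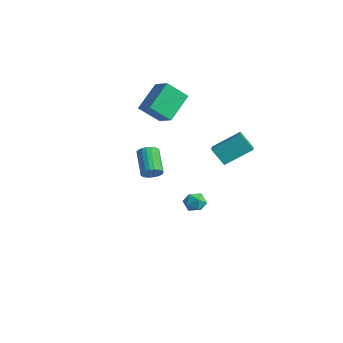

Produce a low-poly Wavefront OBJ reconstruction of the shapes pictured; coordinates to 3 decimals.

v 0.754 -0.552 1.35
v 1.12 -0.222 1.593
v 0.033 0.382 2.413
v -0.334 0.052 2.17
v 1.055 -0.096 1.414
v -0.033 0.508 2.234
v 0.937 -0.049 1.223
v -0.15 0.555 2.043
v 0.788 -0.089 1.055
v -0.3 0.515 1.875
v 0.633 -0.209 0.937
v -0.455 0.395 1.757
v 0.498 -0.388 0.891
v -0.589 0.215 1.711
v 0.408 -0.596 0.924
v -0.679 0.008 1.744
v 0.378 -0.796 1.031
v -0.71 -0.192 1.851
v 0.412 -0.954 1.193
v -0.675 -0.35 2.013
v 0.506 -1.042 1.382
v -0.582 -0.438 2.202
v 0.643 -1.045 1.566
v -0.445 -0.442 2.386
v 0.798 -0.964 1.712
v -0.289 -0.36 2.532
v 0.946 -0.811 1.795
v -0.141 -0.207 2.616
v 1.061 -0.613 1.802
v -0.027 -0.009 2.622
v 1.123 -0.405 1.73
v 0.035 0.199 2.551
v -4.035 2.344 2.692
v -2.953 2.236 3.267
v -4.449 3.785 3.742
v -3.367 3.677 4.317
v -3.433 3.223 1.723
v -2.351 3.115 2.298
v -3.847 4.664 2.773
v -2.765 4.556 3.348
v 2.179 2.742 1.567
v 1.495 2.518 2.386
v 2.782 4.02 2.419
v 2.098 3.796 3.238
v 3.142 1.904 2.142
v 2.458 1.68 2.961
v 3.745 3.182 2.994
v 3.061 2.958 3.813
v -0.901 3.975 -3.179
v -0.29 3.765 -3.035
v -1.27 2.975 -3.065
v -0.659 2.765 -2.921
v -0.985 3.154 -2.495
v -0.757 3.772 -2.565
v -0.803 2.968 -3.535
v -0.575 3.586 -3.605
v -0.229 3.143 -3.255
v -0.341 3.258 -2.612
v -1.219 3.482 -3.488
v -1.331 3.597 -2.845
f 2 1 5
f 2 5 3
f 3 5 6
f 3 6 4
f 5 1 7
f 5 7 6
f 6 7 8
f 6 8 4
f 7 1 9
f 7 9 8
f 8 9 10
f 8 10 4
f 9 1 11
f 9 11 10
f 10 11 12
f 10 12 4
f 11 1 13
f 11 13 12
f 12 13 14
f 12 14 4
f 13 1 15
f 13 15 14
f 14 15 16
f 14 16 4
f 15 1 17
f 15 17 16
f 16 17 18
f 16 18 4
f 17 1 19
f 17 19 18
f 18 19 20
f 18 20 4
f 19 1 21
f 19 21 20
f 20 21 22
f 20 22 4
f 21 1 23
f 21 23 22
f 22 23 24
f 22 24 4
f 23 1 25
f 23 25 24
f 24 25 26
f 24 26 4
f 25 1 27
f 25 27 26
f 26 27 28
f 26 28 4
f 27 1 29
f 27 29 28
f 28 29 30
f 28 30 4
f 29 1 31
f 29 31 30
f 30 31 32
f 30 32 4
f 31 1 2
f 31 2 32
f 32 2 3
f 32 3 4
f 34 36 33
f 37 34 33
f 33 36 35
f 35 37 33
f 34 40 36
f 38 34 37
f 38 40 34
f 36 40 35
f 39 37 35
f 35 40 39
f 39 38 37
f 40 38 39
f 42 44 41
f 45 42 41
f 41 44 43
f 43 45 41
f 42 48 44
f 46 42 45
f 46 48 42
f 44 48 43
f 47 45 43
f 43 48 47
f 47 46 45
f 48 46 47
f 49 60 54
f 49 54 50
f 49 50 56
f 49 56 59
f 49 59 60
f 50 54 58
f 54 60 53
f 60 59 51
f 59 56 55
f 56 50 57
f 52 58 53
f 52 53 51
f 52 51 55
f 52 55 57
f 52 57 58
f 53 58 54
f 51 53 60
f 55 51 59
f 57 55 56
f 58 57 50



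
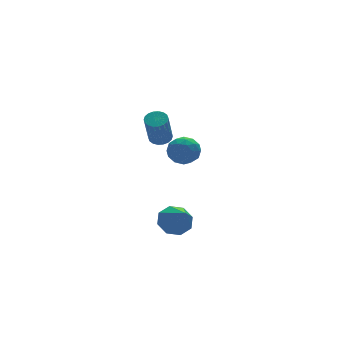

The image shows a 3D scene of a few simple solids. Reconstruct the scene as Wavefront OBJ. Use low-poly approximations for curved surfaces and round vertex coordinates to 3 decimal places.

v 1.153 -1.174 1.113
v 1.668 -0.981 1.352
v 1.122 -1.572 3.006
v 0.607 -1.766 2.767
v 1.508 -0.768 1.375
v 0.962 -1.36 3.03
v 1.278 -0.636 1.346
v 0.732 -1.228 3.001
v 1.023 -0.61 1.271
v 0.477 -1.202 2.926
v 0.794 -0.696 1.165
v 0.248 -1.288 2.82
v 0.636 -0.877 1.048
v 0.09 -1.469 2.703
v 0.58 -1.117 0.944
v 0.034 -1.708 2.599
v 0.638 -1.368 0.874
v 0.092 -1.959 2.528
v 0.798 -1.58 0.85
v 0.252 -2.172 2.505
v 1.028 -1.712 0.879
v 0.482 -2.304 2.534
v 1.283 -1.738 0.954
v 0.737 -2.33 2.609
v 1.512 -1.652 1.06
v 0.966 -2.244 2.715
v 1.67 -1.471 1.177
v 1.124 -2.063 2.832
v 1.726 -1.232 1.281
v 1.18 -1.823 2.936
v 2.284 0.172 -1.165
v 3.129 0.427 -1.441
v 2.891 -0.687 -0.099
v 3.736 -0.432 -0.375
v 3.179 0.182 0.035
v 2.804 0.713 -0.624
v 3.216 -0.973 -0.916
v 2.841 -0.442 -1.575
v 3.706 -0.281 -1.287
v 3.682 0.433 -0.699
v 2.338 -0.693 -0.841
v 2.314 0.021 -0.253
v 2.653 0.375 -1.397
v 3.367 -0.635 -0.143
v 3.039 -0.274 0.098
v 3.536 -0.124 -0.065
v 2.462 0.543 -0.916
v 2.959 0.693 -1.078
v 2.988 0.549 -0.211
v 3.061 -0.953 -0.462
v 3.558 -0.803 -0.624
v 2.484 -0.136 -1.475
v 2.981 0.014 -1.638
v 3.032 -0.809 -1.329
v 3.489 0.109 -1.469
v 3.846 -0.396 -0.842
v 3.54 -0.714 -1.16
v 3.32 -0.402 -1.547
v 3.475 0.528 -1.123
v 3.832 0.024 -0.496
v 3.504 0.385 -0.255
v 3.284 0.697 -0.642
v 3.814 0.113 -1.033
v 2.188 -0.284 -1.044
v 2.545 -0.788 -0.417
v 2.736 -0.957 -0.898
v 2.516 -0.645 -1.285
v 2.174 0.136 -0.698
v 2.531 -0.369 -0.071
v 2.7 0.142 0.007
v 2.48 0.454 -0.38
v 2.206 -0.373 -0.507
v 1.562 -1.916 -4.562
v 2.253 -1.521 -4.043
v 1.398 -3.344 -3.258
v 1.593 -1.278 -3.859
v 0.915 -1.408 -4.086
v 0.616 -1.836 -4.593
v 0.871 -2.311 -5.081
v 1.531 -2.554 -5.265
v 2.209 -2.424 -5.037
v 2.508 -1.996 -4.531
f 2 1 5
f 2 5 3
f 3 5 6
f 3 6 4
f 5 1 7
f 5 7 6
f 6 7 8
f 6 8 4
f 7 1 9
f 7 9 8
f 8 9 10
f 8 10 4
f 9 1 11
f 9 11 10
f 10 11 12
f 10 12 4
f 11 1 13
f 11 13 12
f 12 13 14
f 12 14 4
f 13 1 15
f 13 15 14
f 14 15 16
f 14 16 4
f 15 1 17
f 15 17 16
f 16 17 18
f 16 18 4
f 17 1 19
f 17 19 18
f 18 19 20
f 18 20 4
f 19 1 21
f 19 21 20
f 20 21 22
f 20 22 4
f 21 1 23
f 21 23 22
f 22 23 24
f 22 24 4
f 23 1 25
f 23 25 24
f 24 25 26
f 24 26 4
f 25 1 27
f 25 27 26
f 26 27 28
f 26 28 4
f 27 1 29
f 27 29 28
f 28 29 30
f 28 30 4
f 29 1 2
f 29 2 30
f 30 2 3
f 30 3 4
f 31 68 47
f 68 42 71
f 47 71 36
f 68 71 47
f 31 47 43
f 47 36 48
f 43 48 32
f 47 48 43
f 31 43 52
f 43 32 53
f 52 53 38
f 43 53 52
f 31 52 64
f 52 38 67
f 64 67 41
f 52 67 64
f 31 64 68
f 64 41 72
f 68 72 42
f 64 72 68
f 32 48 59
f 48 36 62
f 59 62 40
f 48 62 59
f 36 71 49
f 71 42 70
f 49 70 35
f 71 70 49
f 42 72 69
f 72 41 65
f 69 65 33
f 72 65 69
f 41 67 66
f 67 38 54
f 66 54 37
f 67 54 66
f 38 53 58
f 53 32 55
f 58 55 39
f 53 55 58
f 34 60 46
f 60 40 61
f 46 61 35
f 60 61 46
f 34 46 44
f 46 35 45
f 44 45 33
f 46 45 44
f 34 44 51
f 44 33 50
f 51 50 37
f 44 50 51
f 34 51 56
f 51 37 57
f 56 57 39
f 51 57 56
f 34 56 60
f 56 39 63
f 60 63 40
f 56 63 60
f 35 61 49
f 61 40 62
f 49 62 36
f 61 62 49
f 33 45 69
f 45 35 70
f 69 70 42
f 45 70 69
f 37 50 66
f 50 33 65
f 66 65 41
f 50 65 66
f 39 57 58
f 57 37 54
f 58 54 38
f 57 54 58
f 40 63 59
f 63 39 55
f 59 55 32
f 63 55 59
f 74 73 76
f 74 76 75
f 76 73 77
f 76 77 75
f 77 73 78
f 77 78 75
f 78 73 79
f 78 79 75
f 79 73 80
f 79 80 75
f 80 73 81
f 80 81 75
f 81 73 82
f 81 82 75
f 82 73 74
f 82 74 75



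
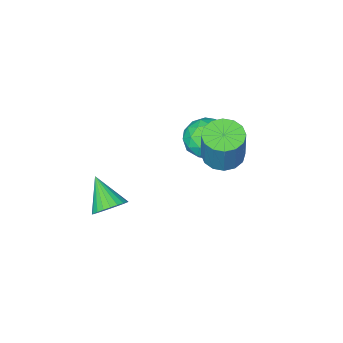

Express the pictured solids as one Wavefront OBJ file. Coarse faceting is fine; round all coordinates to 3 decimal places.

v -1.651 -1.077 2.005
v -0.812 -1.638 1.989
v -0.389 -1.064 4.039
v -1.229 -0.503 4.055
v -0.661 -1.164 1.826
v -0.239 -0.591 3.875
v -0.776 -0.667 1.71
v -0.354 -0.094 3.76
v -1.126 -0.28 1.674
v -0.703 0.293 3.724
v -1.616 -0.106 1.726
v -1.193 0.467 3.776
v -2.116 -0.193 1.854
v -1.693 0.381 3.903
v -2.491 -0.516 2.021
v -2.068 0.058 4.071
v -2.641 -0.989 2.185
v -2.219 -0.416 4.234
v -2.526 -1.486 2.3
v -2.104 -0.913 4.35
v -2.177 -1.873 2.336
v -1.754 -1.3 4.386
v -1.687 -2.047 2.284
v -1.264 -1.474 4.334
v -1.187 -1.961 2.157
v -0.764 -1.387 4.206
v 3.24 -3.101 -0.937
v 3.858 -2.707 -0.414
v 3.12 -4.519 0.277
v 3.562 -2.57 -0.285
v 3.216 -2.515 -0.254
v 2.875 -2.549 -0.328
v 2.589 -2.666 -0.494
v 2.402 -2.85 -0.727
v 2.343 -3.073 -0.993
v 2.42 -3.299 -1.25
v 2.622 -3.495 -1.459
v 2.919 -3.632 -1.589
v 3.264 -3.687 -1.619
v 3.606 -3.654 -1.546
v 3.892 -3.536 -1.38
v 4.079 -3.352 -1.146
v 4.138 -3.13 -0.881
v 4.061 -2.903 -0.624
v -2.962 -2.863 2.068
v -1.973 -2.296 1.606
v -2.747 -4.324 0.734
v -1.758 -3.757 0.272
v -1.711 -4.258 1.394
v -1.844 -3.355 2.219
v -2.876 -3.265 0.121
v -3.009 -2.362 0.946
v -1.92 -2.544 0.403
v -1.2 -3.158 1.19
v -3.52 -3.462 1.15
v -2.8 -4.076 1.937
v -2.486 -2.451 1.955
v -2.234 -4.169 0.385
v -2.206 -4.463 1.045
v -1.625 -4.13 0.774
v -2.41 -3.074 2.315
v -1.829 -2.74 2.043
v -1.676 -3.893 1.918
v -2.891 -3.88 0.297
v -2.31 -3.546 0.025
v -3.095 -2.49 1.566
v -2.514 -2.157 1.295
v -3.044 -2.727 0.422
v -1.874 -2.264 0.976
v -1.748 -3.122 0.191
v -2.404 -2.834 0.102
v -2.482 -2.303 0.587
v -1.451 -2.624 1.438
v -1.325 -3.483 0.653
v -1.297 -3.777 1.313
v -1.375 -3.247 1.798
v -1.42 -2.77 0.731
v -3.395 -3.137 1.687
v -3.269 -3.996 0.902
v -3.345 -3.373 0.542
v -3.423 -2.843 1.027
v -2.972 -3.498 2.149
v -2.846 -4.356 1.364
v -2.238 -4.317 1.753
v -2.316 -3.786 2.238
v -3.3 -3.85 1.609
f 2 1 5
f 2 5 3
f 3 5 6
f 3 6 4
f 5 1 7
f 5 7 6
f 6 7 8
f 6 8 4
f 7 1 9
f 7 9 8
f 8 9 10
f 8 10 4
f 9 1 11
f 9 11 10
f 10 11 12
f 10 12 4
f 11 1 13
f 11 13 12
f 12 13 14
f 12 14 4
f 13 1 15
f 13 15 14
f 14 15 16
f 14 16 4
f 15 1 17
f 15 17 16
f 16 17 18
f 16 18 4
f 17 1 19
f 17 19 18
f 18 19 20
f 18 20 4
f 19 1 21
f 19 21 20
f 20 21 22
f 20 22 4
f 21 1 23
f 21 23 22
f 22 23 24
f 22 24 4
f 23 1 25
f 23 25 24
f 24 25 26
f 24 26 4
f 25 1 2
f 25 2 26
f 26 2 3
f 26 3 4
f 28 27 30
f 28 30 29
f 30 27 31
f 30 31 29
f 31 27 32
f 31 32 29
f 32 27 33
f 32 33 29
f 33 27 34
f 33 34 29
f 34 27 35
f 34 35 29
f 35 27 36
f 35 36 29
f 36 27 37
f 36 37 29
f 37 27 38
f 37 38 29
f 38 27 39
f 38 39 29
f 39 27 40
f 39 40 29
f 40 27 41
f 40 41 29
f 41 27 42
f 41 42 29
f 42 27 43
f 42 43 29
f 43 27 44
f 43 44 29
f 44 27 28
f 44 28 29
f 45 82 61
f 82 56 85
f 61 85 50
f 82 85 61
f 45 61 57
f 61 50 62
f 57 62 46
f 61 62 57
f 45 57 66
f 57 46 67
f 66 67 52
f 57 67 66
f 45 66 78
f 66 52 81
f 78 81 55
f 66 81 78
f 45 78 82
f 78 55 86
f 82 86 56
f 78 86 82
f 46 62 73
f 62 50 76
f 73 76 54
f 62 76 73
f 50 85 63
f 85 56 84
f 63 84 49
f 85 84 63
f 56 86 83
f 86 55 79
f 83 79 47
f 86 79 83
f 55 81 80
f 81 52 68
f 80 68 51
f 81 68 80
f 52 67 72
f 67 46 69
f 72 69 53
f 67 69 72
f 48 74 60
f 74 54 75
f 60 75 49
f 74 75 60
f 48 60 58
f 60 49 59
f 58 59 47
f 60 59 58
f 48 58 65
f 58 47 64
f 65 64 51
f 58 64 65
f 48 65 70
f 65 51 71
f 70 71 53
f 65 71 70
f 48 70 74
f 70 53 77
f 74 77 54
f 70 77 74
f 49 75 63
f 75 54 76
f 63 76 50
f 75 76 63
f 47 59 83
f 59 49 84
f 83 84 56
f 59 84 83
f 51 64 80
f 64 47 79
f 80 79 55
f 64 79 80
f 53 71 72
f 71 51 68
f 72 68 52
f 71 68 72
f 54 77 73
f 77 53 69
f 73 69 46
f 77 69 73



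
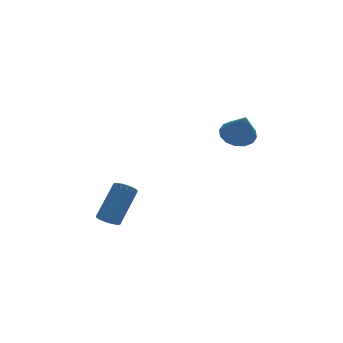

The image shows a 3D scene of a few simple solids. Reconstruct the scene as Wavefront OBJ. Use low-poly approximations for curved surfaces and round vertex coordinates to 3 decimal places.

v -2.57 -0.749 -2.499
v -2.143 -0.63 -2.889
v -1.104 0.427 -1.431
v -1.53 0.309 -1.041
v -2.341 -0.399 -2.916
v -1.301 0.658 -1.457
v -2.6 -0.262 -2.831
v -1.561 0.796 -1.372
v -2.851 -0.255 -2.657
v -1.812 0.803 -1.198
v -3.027 -0.38 -2.441
v -1.987 0.677 -0.982
v -3.08 -0.604 -2.241
v -2.04 0.453 -0.782
v -2.996 -0.867 -2.109
v -1.957 0.19 -0.651
v -2.799 -1.098 -2.083
v -1.759 -0.041 -0.624
v -2.539 -1.236 -2.168
v -1.5 -0.178 -0.709
v -2.288 -1.243 -2.342
v -1.249 -0.185 -0.883
v -2.113 -1.117 -2.558
v -1.073 -0.06 -1.099
v -2.06 -0.893 -2.758
v -1.02 0.164 -1.299
v 3.556 -0.122 1.987
v 4.361 -0.373 1.774
v 3.624 -1.118 3.413
v 4.417 -0.006 2.028
v 4.242 0.331 2.271
v 3.884 0.546 2.438
v 3.437 0.582 2.484
v 3.023 0.429 2.398
v 2.751 0.129 2.201
v 2.695 -0.239 1.947
v 2.87 -0.575 1.704
v 3.228 -0.79 1.536
v 3.675 -0.826 1.49
v 4.09 -0.674 1.577
f 2 1 5
f 2 5 3
f 3 5 6
f 3 6 4
f 5 1 7
f 5 7 6
f 6 7 8
f 6 8 4
f 7 1 9
f 7 9 8
f 8 9 10
f 8 10 4
f 9 1 11
f 9 11 10
f 10 11 12
f 10 12 4
f 11 1 13
f 11 13 12
f 12 13 14
f 12 14 4
f 13 1 15
f 13 15 14
f 14 15 16
f 14 16 4
f 15 1 17
f 15 17 16
f 16 17 18
f 16 18 4
f 17 1 19
f 17 19 18
f 18 19 20
f 18 20 4
f 19 1 21
f 19 21 20
f 20 21 22
f 20 22 4
f 21 1 23
f 21 23 22
f 22 23 24
f 22 24 4
f 23 1 25
f 23 25 24
f 24 25 26
f 24 26 4
f 25 1 2
f 25 2 26
f 26 2 3
f 26 3 4
f 28 27 30
f 28 30 29
f 30 27 31
f 30 31 29
f 31 27 32
f 31 32 29
f 32 27 33
f 32 33 29
f 33 27 34
f 33 34 29
f 34 27 35
f 34 35 29
f 35 27 36
f 35 36 29
f 36 27 37
f 36 37 29
f 37 27 38
f 37 38 29
f 38 27 39
f 38 39 29
f 39 27 40
f 39 40 29
f 40 27 28
f 40 28 29



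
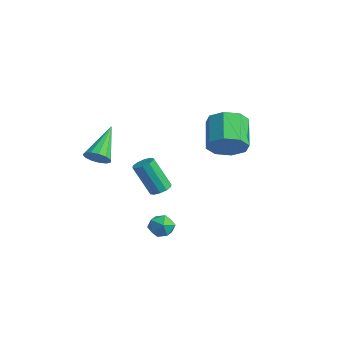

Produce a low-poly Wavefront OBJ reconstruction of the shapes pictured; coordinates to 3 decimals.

v 3.24 -3.398 -2.879
v 3.538 -3.003 -2.393
v 3.942 -4.237 -2.627
v 4.24 -3.842 -2.141
v 3.591 -4.071 -2.052
v 3.157 -3.553 -2.208
v 4.323 -3.687 -2.812
v 3.889 -3.169 -2.968
v 4.207 -3.182 -2.351
v 3.755 -3.419 -1.882
v 3.725 -3.821 -3.138
v 3.273 -4.058 -2.669
v -2.175 0.123 -4.093
v -1.633 0.112 -3.888
v -2.283 -0.474 -2.202
v -2.825 -0.463 -2.407
v -1.768 0.439 -3.826
v -2.418 -0.148 -2.14
v -2.058 0.645 -3.867
v -2.709 0.058 -2.181
v -2.394 0.651 -3.994
v -3.044 0.065 -2.308
v -2.645 0.456 -4.159
v -3.296 -0.13 -2.473
v -2.717 0.134 -4.298
v -3.367 -0.452 -2.612
v -2.582 -0.192 -4.36
v -3.232 -0.779 -2.674
v -2.291 -0.398 -4.319
v -2.942 -0.985 -2.633
v -1.956 -0.405 -4.192
v -2.606 -0.991 -2.506
v -1.704 -0.21 -4.027
v -2.355 -0.796 -2.341
v -2.428 -3.232 -1.078
v -2.061 -2.708 -1.362
v -3.392 -1.848 0.238
v -2.393 -2.738 -1.573
v -2.736 -2.926 -1.627
v -2.981 -3.21 -1.506
v -3.05 -3.502 -1.25
v -2.922 -3.708 -0.939
v -2.637 -3.763 -0.673
v -2.285 -3.65 -0.534
v -1.979 -3.404 -0.569
v -1.815 -3.103 -0.765
v -1.846 -2.844 -1.061
v 1.977 1.1 0.346
v 2.671 1.318 1.046
v 1.438 2.138 2.014
v 0.743 1.92 1.314
v 2.613 1.867 0.506
v 1.38 2.688 1.474
v 2.182 1.968 -0.128
v 0.949 2.788 0.84
v 1.631 1.559 -0.484
v 0.397 2.38 0.484
v 1.282 0.882 -0.354
v 0.049 1.702 0.614
v 1.34 0.332 0.186
v 0.107 1.153 1.154
v 1.771 0.232 0.82
v 0.538 1.052 1.788
v 2.323 0.64 1.176
v 1.089 1.461 2.144
f 1 12 6
f 1 6 2
f 1 2 8
f 1 8 11
f 1 11 12
f 2 6 10
f 6 12 5
f 12 11 3
f 11 8 7
f 8 2 9
f 4 10 5
f 4 5 3
f 4 3 7
f 4 7 9
f 4 9 10
f 5 10 6
f 3 5 12
f 7 3 11
f 9 7 8
f 10 9 2
f 14 13 17
f 14 17 15
f 15 17 18
f 15 18 16
f 17 13 19
f 17 19 18
f 18 19 20
f 18 20 16
f 19 13 21
f 19 21 20
f 20 21 22
f 20 22 16
f 21 13 23
f 21 23 22
f 22 23 24
f 22 24 16
f 23 13 25
f 23 25 24
f 24 25 26
f 24 26 16
f 25 13 27
f 25 27 26
f 26 27 28
f 26 28 16
f 27 13 29
f 27 29 28
f 28 29 30
f 28 30 16
f 29 13 31
f 29 31 30
f 30 31 32
f 30 32 16
f 31 13 33
f 31 33 32
f 32 33 34
f 32 34 16
f 33 13 14
f 33 14 34
f 34 14 15
f 34 15 16
f 36 35 38
f 36 38 37
f 38 35 39
f 38 39 37
f 39 35 40
f 39 40 37
f 40 35 41
f 40 41 37
f 41 35 42
f 41 42 37
f 42 35 43
f 42 43 37
f 43 35 44
f 43 44 37
f 44 35 45
f 44 45 37
f 45 35 46
f 45 46 37
f 46 35 47
f 46 47 37
f 47 35 36
f 47 36 37
f 49 48 52
f 49 52 50
f 50 52 53
f 50 53 51
f 52 48 54
f 52 54 53
f 53 54 55
f 53 55 51
f 54 48 56
f 54 56 55
f 55 56 57
f 55 57 51
f 56 48 58
f 56 58 57
f 57 58 59
f 57 59 51
f 58 48 60
f 58 60 59
f 59 60 61
f 59 61 51
f 60 48 62
f 60 62 61
f 61 62 63
f 61 63 51
f 62 48 64
f 62 64 63
f 63 64 65
f 63 65 51
f 64 48 49
f 64 49 65
f 65 49 50
f 65 50 51



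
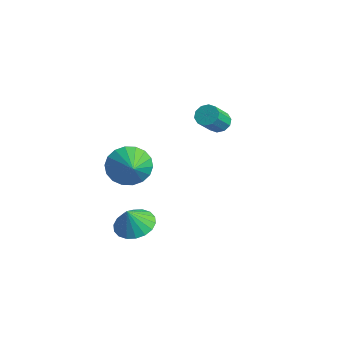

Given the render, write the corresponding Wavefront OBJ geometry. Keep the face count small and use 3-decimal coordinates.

v 0.404 -2.056 -0.214
v 1.109 -2.432 -0.44
v 0.496 -2.444 0.714
v 1.227 -2.105 -0.316
v 1.181 -1.768 -0.171
v 0.982 -1.489 -0.034
v 0.669 -1.321 0.066
v 0.303 -1.3 0.111
v -0.043 -1.428 0.092
v -0.3 -1.681 0.012
v -0.418 -2.008 -0.113
v -0.373 -2.345 -0.258
v -0.174 -2.624 -0.394
v 0.14 -2.791 -0.495
v 0.506 -2.813 -0.54
v 0.852 -2.685 -0.52
v -1.722 3.166 2.453
v -1.453 2.888 2.091
v -1.149 2.096 2.925
v -1.418 2.374 3.287
v -1.248 3.106 2.223
v -0.944 2.314 3.058
v -1.224 3.347 2.444
v -0.92 2.555 3.278
v -1.39 3.519 2.667
v -1.087 2.727 3.502
v -1.683 3.556 2.809
v -1.379 2.764 3.644
v -1.991 3.444 2.815
v -1.687 2.652 3.649
v -2.196 3.226 2.682
v -1.892 2.434 3.517
v -2.22 2.985 2.462
v -1.916 2.193 3.296
v -2.053 2.813 2.238
v -1.75 2.021 3.073
v -1.761 2.776 2.096
v -1.457 1.984 2.931
v -0.427 -1.766 2.446
v 0.075 -1.153 1.998
v 0.587 -2.194 2.994
v -0.026 -0.956 2.337
v -0.206 -0.92 2.698
v -0.429 -1.051 3.009
v -0.653 -1.324 3.209
v -0.831 -1.684 3.257
v -0.93 -2.06 3.145
v -0.929 -2.379 2.894
v -0.828 -2.575 2.555
v -0.648 -2.611 2.194
v -0.425 -2.48 1.882
v -0.201 -2.207 1.683
v -0.023 -1.847 1.635
v 0.076 -1.471 1.747
f 2 1 4
f 2 4 3
f 4 1 5
f 4 5 3
f 5 1 6
f 5 6 3
f 6 1 7
f 6 7 3
f 7 1 8
f 7 8 3
f 8 1 9
f 8 9 3
f 9 1 10
f 9 10 3
f 10 1 11
f 10 11 3
f 11 1 12
f 11 12 3
f 12 1 13
f 12 13 3
f 13 1 14
f 13 14 3
f 14 1 15
f 14 15 3
f 15 1 16
f 15 16 3
f 16 1 2
f 16 2 3
f 18 17 21
f 18 21 19
f 19 21 22
f 19 22 20
f 21 17 23
f 21 23 22
f 22 23 24
f 22 24 20
f 23 17 25
f 23 25 24
f 24 25 26
f 24 26 20
f 25 17 27
f 25 27 26
f 26 27 28
f 26 28 20
f 27 17 29
f 27 29 28
f 28 29 30
f 28 30 20
f 29 17 31
f 29 31 30
f 30 31 32
f 30 32 20
f 31 17 33
f 31 33 32
f 32 33 34
f 32 34 20
f 33 17 35
f 33 35 34
f 34 35 36
f 34 36 20
f 35 17 37
f 35 37 36
f 36 37 38
f 36 38 20
f 37 17 18
f 37 18 38
f 38 18 19
f 38 19 20
f 40 39 42
f 40 42 41
f 42 39 43
f 42 43 41
f 43 39 44
f 43 44 41
f 44 39 45
f 44 45 41
f 45 39 46
f 45 46 41
f 46 39 47
f 46 47 41
f 47 39 48
f 47 48 41
f 48 39 49
f 48 49 41
f 49 39 50
f 49 50 41
f 50 39 51
f 50 51 41
f 51 39 52
f 51 52 41
f 52 39 53
f 52 53 41
f 53 39 54
f 53 54 41
f 54 39 40
f 54 40 41



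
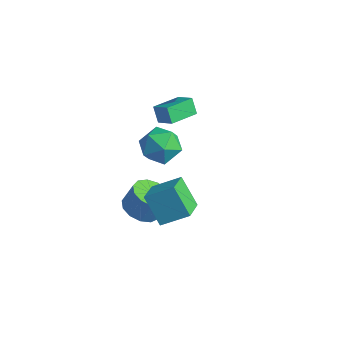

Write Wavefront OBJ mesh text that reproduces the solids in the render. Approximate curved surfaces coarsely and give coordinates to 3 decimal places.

v -1.153 0.113 -0.793
v -0.33 0.76 -0.167
v -0.31 -1.56 -0.173
v 0.513 -0.913 0.453
v -0.653 -0.924 0.81
v -1.174 0.11 0.426
v 0.534 -0.91 -0.766
v 0.013 0.124 -1.15
v 0.713 0.128 -0.151
v -0.021 0.119 0.823
v -0.619 -0.919 -1.163
v -1.353 -0.928 -0.189
v 3.237 -3.185 -1.18
v 2.097 -3.177 0.214
v 4.211 -2.144 -0.389
v 3.071 -2.136 1.005
v 4.029 -4.424 -0.525
v 2.889 -4.416 0.869
v 5.003 -3.383 0.266
v 3.863 -3.375 1.66
v -3.402 1.926 -0.691
v -2.396 1.967 -0.095
v -3.329 3.638 -0.931
v -2.323 3.679 -0.334
v -2.877 1.781 -1.566
v -1.871 1.822 -0.969
v -2.804 3.493 -1.805
v -1.798 3.534 -1.209
v 0.411 -2.424 -3.51
v 1.433 -2.679 -3.696
v 1.772 -2.21 -2.476
v 0.749 -1.956 -2.29
v 1.36 -2.114 -3.893
v 1.699 -1.645 -2.673
v 0.986 -1.647 -3.968
v 1.325 -1.178 -2.749
v 0.429 -1.428 -3.898
v 0.768 -0.959 -2.678
v -0.134 -1.524 -3.705
v 0.205 -1.055 -2.485
v -0.524 -1.907 -3.449
v -0.185 -1.438 -2.229
v -0.617 -2.454 -3.213
v -0.278 -1.985 -1.993
v -0.384 -2.991 -3.071
v -0.045 -2.522 -1.851
v 0.101 -3.349 -3.069
v 0.44 -2.88 -1.849
v 0.685 -3.413 -3.206
v 1.024 -2.944 -1.986
v 1.181 -3.163 -3.44
v 1.52 -2.694 -2.22
f 1 12 6
f 1 6 2
f 1 2 8
f 1 8 11
f 1 11 12
f 2 6 10
f 6 12 5
f 12 11 3
f 11 8 7
f 8 2 9
f 4 10 5
f 4 5 3
f 4 3 7
f 4 7 9
f 4 9 10
f 5 10 6
f 3 5 12
f 7 3 11
f 9 7 8
f 10 9 2
f 14 16 13
f 17 14 13
f 13 16 15
f 15 17 13
f 14 20 16
f 18 14 17
f 18 20 14
f 16 20 15
f 19 17 15
f 15 20 19
f 19 18 17
f 20 18 19
f 22 24 21
f 25 22 21
f 21 24 23
f 23 25 21
f 22 28 24
f 26 22 25
f 26 28 22
f 24 28 23
f 27 25 23
f 23 28 27
f 27 26 25
f 28 26 27
f 30 29 33
f 30 33 31
f 31 33 34
f 31 34 32
f 33 29 35
f 33 35 34
f 34 35 36
f 34 36 32
f 35 29 37
f 35 37 36
f 36 37 38
f 36 38 32
f 37 29 39
f 37 39 38
f 38 39 40
f 38 40 32
f 39 29 41
f 39 41 40
f 40 41 42
f 40 42 32
f 41 29 43
f 41 43 42
f 42 43 44
f 42 44 32
f 43 29 45
f 43 45 44
f 44 45 46
f 44 46 32
f 45 29 47
f 45 47 46
f 46 47 48
f 46 48 32
f 47 29 49
f 47 49 48
f 48 49 50
f 48 50 32
f 49 29 51
f 49 51 50
f 50 51 52
f 50 52 32
f 51 29 30
f 51 30 52
f 52 30 31
f 52 31 32

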